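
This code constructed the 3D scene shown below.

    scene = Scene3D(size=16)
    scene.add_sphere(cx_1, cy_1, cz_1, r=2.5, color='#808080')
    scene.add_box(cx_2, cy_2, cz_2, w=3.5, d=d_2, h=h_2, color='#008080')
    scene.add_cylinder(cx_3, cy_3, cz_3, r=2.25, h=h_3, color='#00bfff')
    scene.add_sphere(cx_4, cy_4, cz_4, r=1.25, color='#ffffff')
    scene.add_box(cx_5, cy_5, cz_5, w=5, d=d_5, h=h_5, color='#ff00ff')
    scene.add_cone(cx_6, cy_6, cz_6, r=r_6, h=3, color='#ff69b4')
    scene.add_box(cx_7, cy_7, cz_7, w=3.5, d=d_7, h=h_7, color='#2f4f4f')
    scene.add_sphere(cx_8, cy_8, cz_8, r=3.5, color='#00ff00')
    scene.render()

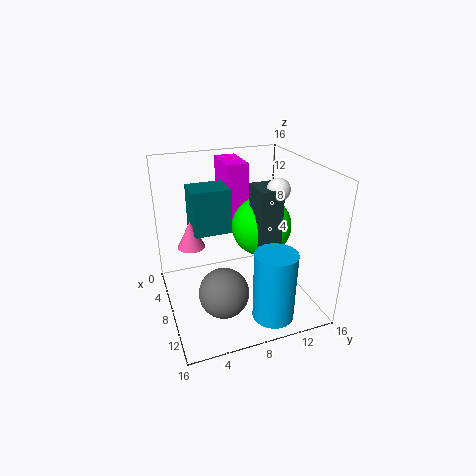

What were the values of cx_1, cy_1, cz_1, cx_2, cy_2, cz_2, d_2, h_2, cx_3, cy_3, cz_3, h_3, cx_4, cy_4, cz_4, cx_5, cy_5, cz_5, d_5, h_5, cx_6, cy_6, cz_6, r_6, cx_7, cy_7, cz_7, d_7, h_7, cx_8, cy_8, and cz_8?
cx_1 = 12.75, cy_1 = 4.75, cz_1 = 4.75, cx_2 = 4, cy_2 = 3.25, cz_2 = 8.5, d_2 = 4.25, h_2 = 5, cx_3 = 13, cy_3 = 10.25, cz_3 = 0.5, h_3 = 7.75, cx_4 = 9.25, cy_4 = 12, cz_4 = 13.5, cx_5 = 0.5, cy_5 = 7.75, cz_5 = 9.25, d_5 = 2.5, h_5 = 6.25, cx_6 = 6.75, cy_6 = 3, cz_6 = 7.25, r_6 = 1.5, cx_7 = 6.75, cy_7 = 9.75, cz_7 = 7.25, d_7 = 2.5, h_7 = 6.5, cx_8 = 6.5, cy_8 = 11.5, cz_8 = 8.25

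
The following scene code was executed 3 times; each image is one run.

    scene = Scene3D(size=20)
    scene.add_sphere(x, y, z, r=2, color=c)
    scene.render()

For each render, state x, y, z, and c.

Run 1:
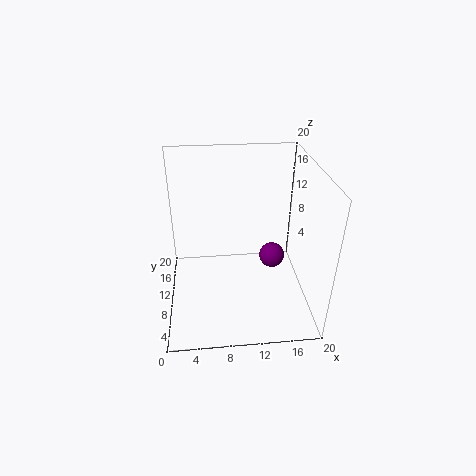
x = 16, y = 14.5, z = 3.5, c = 'purple'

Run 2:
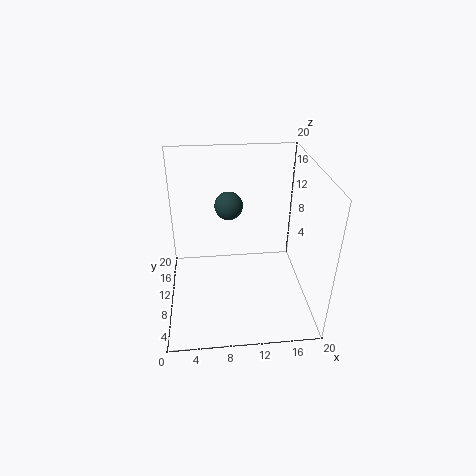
x = 9, y = 13, z = 13.5, c = 'darkslategray'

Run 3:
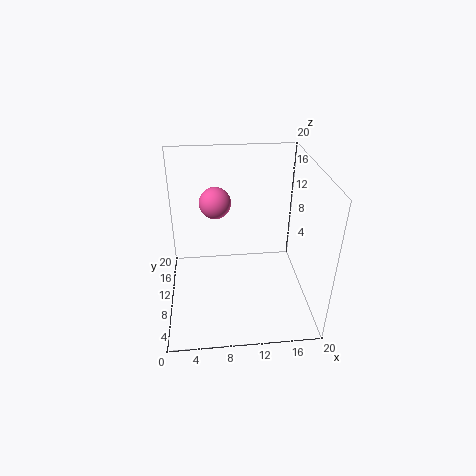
x = 7, y = 9, z = 16, c = 'hotpink'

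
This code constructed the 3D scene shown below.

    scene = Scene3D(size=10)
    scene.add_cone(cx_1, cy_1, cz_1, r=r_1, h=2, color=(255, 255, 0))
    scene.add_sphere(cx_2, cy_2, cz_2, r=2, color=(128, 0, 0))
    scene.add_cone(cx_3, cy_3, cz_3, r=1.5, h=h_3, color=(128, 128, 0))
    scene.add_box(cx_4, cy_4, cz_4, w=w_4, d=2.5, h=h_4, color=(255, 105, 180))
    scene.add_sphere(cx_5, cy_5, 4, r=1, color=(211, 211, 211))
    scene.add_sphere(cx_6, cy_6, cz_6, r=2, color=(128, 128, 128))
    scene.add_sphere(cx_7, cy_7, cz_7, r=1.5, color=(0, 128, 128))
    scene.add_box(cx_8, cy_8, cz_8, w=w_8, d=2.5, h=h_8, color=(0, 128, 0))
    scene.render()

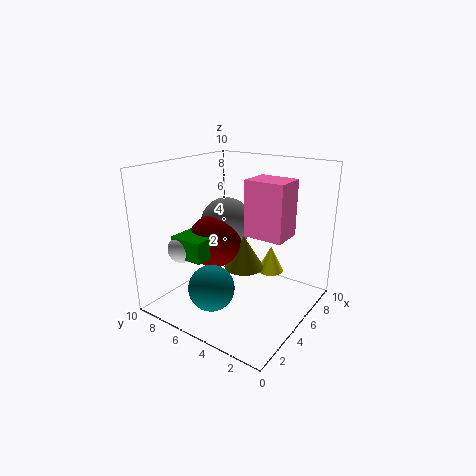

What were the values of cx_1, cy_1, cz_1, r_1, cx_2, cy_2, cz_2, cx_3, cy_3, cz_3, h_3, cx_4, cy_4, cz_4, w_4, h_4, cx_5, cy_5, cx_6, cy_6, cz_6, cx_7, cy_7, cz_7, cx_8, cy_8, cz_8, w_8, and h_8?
cx_1 = 8, cy_1 = 4, cz_1 = 1.5, r_1 = 1, cx_2 = 5.5, cy_2 = 7.5, cz_2 = 4, cx_3 = 6.5, cy_3 = 5.5, cz_3 = 2, h_3 = 2.5, cx_4 = 3.5, cy_4 = 1, cz_4 = 6, w_4 = 2, h_4 = 3.5, cx_5 = 3, cy_5 = 8.5, cx_6 = 7, cy_6 = 7.5, cz_6 = 5, cx_7 = 2, cy_7 = 5, cz_7 = 2.5, cx_8 = 2.5, cy_8 = 6.5, cz_8 = 3.5, w_8 = 3.5, h_8 = 1.5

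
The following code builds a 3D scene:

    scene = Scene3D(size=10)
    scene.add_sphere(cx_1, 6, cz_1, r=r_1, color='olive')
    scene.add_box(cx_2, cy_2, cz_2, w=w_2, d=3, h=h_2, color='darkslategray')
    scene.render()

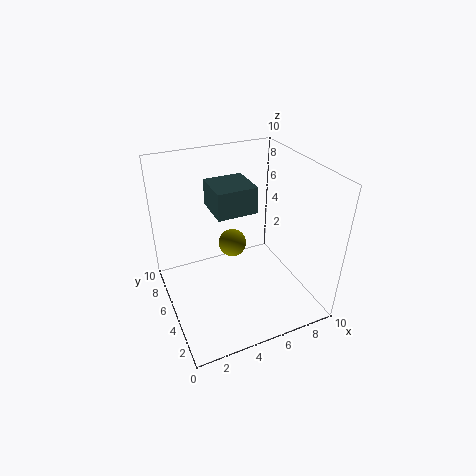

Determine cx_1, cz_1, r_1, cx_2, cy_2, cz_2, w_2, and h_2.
cx_1 = 5; cz_1 = 4; r_1 = 1; cx_2 = 4; cy_2 = 6; cz_2 = 6; w_2 = 3; h_2 = 2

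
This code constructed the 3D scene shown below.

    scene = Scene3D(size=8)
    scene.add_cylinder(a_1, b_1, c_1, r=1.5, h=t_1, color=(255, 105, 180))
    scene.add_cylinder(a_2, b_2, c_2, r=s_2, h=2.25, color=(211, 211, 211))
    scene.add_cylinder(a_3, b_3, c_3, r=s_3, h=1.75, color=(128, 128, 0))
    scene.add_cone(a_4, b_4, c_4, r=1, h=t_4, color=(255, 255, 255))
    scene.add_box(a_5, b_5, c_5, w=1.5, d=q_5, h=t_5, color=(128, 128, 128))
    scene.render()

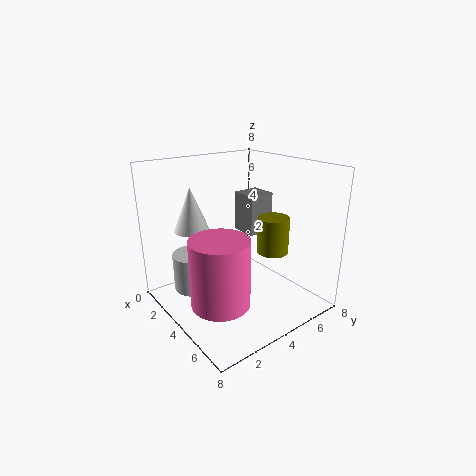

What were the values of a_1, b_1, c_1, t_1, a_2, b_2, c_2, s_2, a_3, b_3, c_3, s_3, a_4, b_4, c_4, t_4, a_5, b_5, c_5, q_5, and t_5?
a_1 = 5.5; b_1 = 1.75; c_1 = 1.5; t_1 = 3.5; a_2 = 1.5; b_2 = 2.5; c_2 = 0.25; s_2 = 1.25; a_3 = 6.75; b_3 = 4; c_3 = 4.25; s_3 = 0.75; a_4 = 2; b_4 = 2.25; c_4 = 4.25; t_4 = 2.5; a_5 = 2.75; b_5 = 4.75; c_5 = 4; q_5 = 1.5; t_5 = 2.25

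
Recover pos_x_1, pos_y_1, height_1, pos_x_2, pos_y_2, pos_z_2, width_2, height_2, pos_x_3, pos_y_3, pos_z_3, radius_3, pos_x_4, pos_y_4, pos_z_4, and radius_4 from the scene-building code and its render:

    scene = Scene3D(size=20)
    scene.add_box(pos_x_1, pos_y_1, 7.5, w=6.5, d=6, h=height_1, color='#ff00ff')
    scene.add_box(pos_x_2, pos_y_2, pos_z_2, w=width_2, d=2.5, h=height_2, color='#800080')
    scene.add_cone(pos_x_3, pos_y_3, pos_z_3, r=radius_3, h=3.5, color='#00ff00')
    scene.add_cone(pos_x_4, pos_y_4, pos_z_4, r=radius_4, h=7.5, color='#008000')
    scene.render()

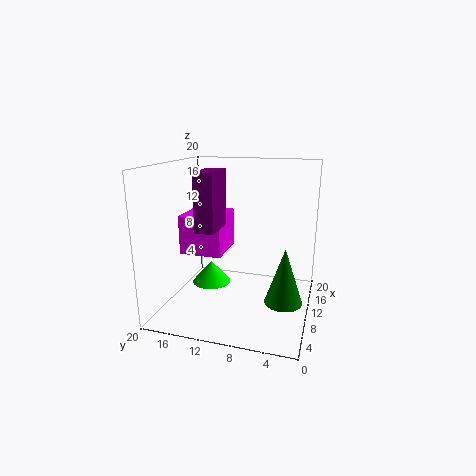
pos_x_1 = 8; pos_y_1 = 12; height_1 = 5.5; pos_x_2 = 4.5; pos_y_2 = 11.5; pos_z_2 = 12; width_2 = 5; height_2 = 7.5; pos_x_3 = 13.5; pos_y_3 = 15.5; pos_z_3 = 1; radius_3 = 3; pos_x_4 = 7.5; pos_y_4 = 3; pos_z_4 = 2.5; radius_4 = 2.5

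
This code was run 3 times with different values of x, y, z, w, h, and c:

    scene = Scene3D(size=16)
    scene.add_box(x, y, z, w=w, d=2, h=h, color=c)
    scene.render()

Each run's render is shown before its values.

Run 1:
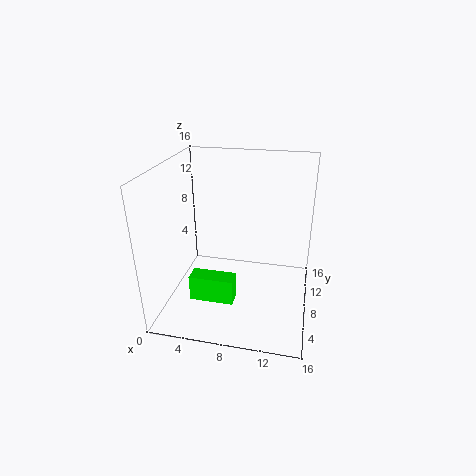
x = 3, y = 5, z = 1, w = 5, h = 3, c = 'lime'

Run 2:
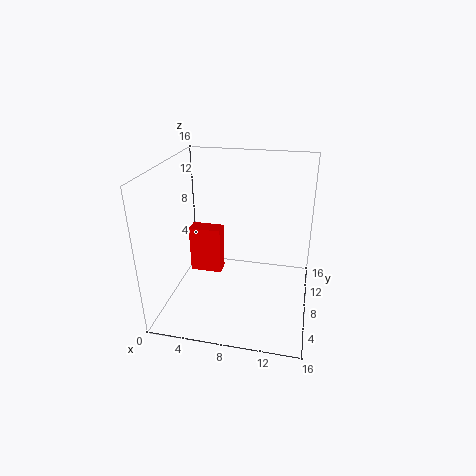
x = 1, y = 11, z = 1, w = 4, h = 6, c = 'red'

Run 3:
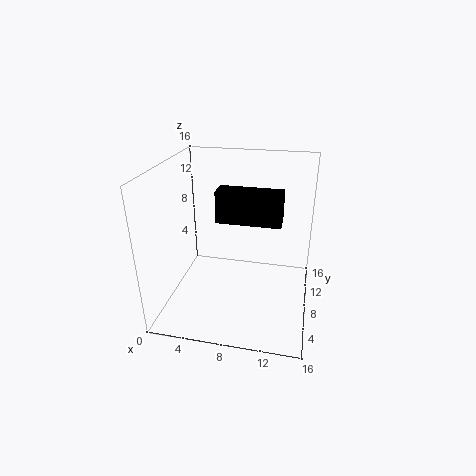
x = 7, y = 3, z = 12, w = 6, h = 3, c = 'black'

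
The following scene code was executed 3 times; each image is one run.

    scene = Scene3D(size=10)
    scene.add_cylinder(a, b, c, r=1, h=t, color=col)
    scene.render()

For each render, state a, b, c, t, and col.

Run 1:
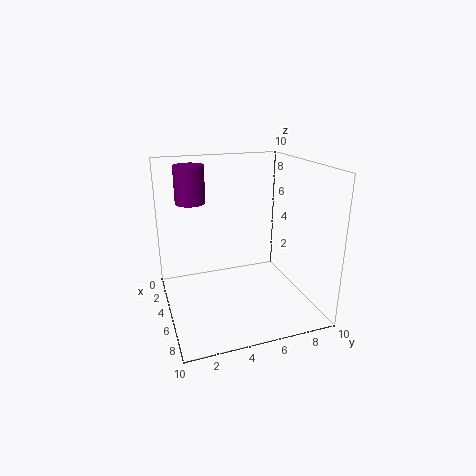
a = 4, b = 2, c = 7.5, t = 2.5, col = 'purple'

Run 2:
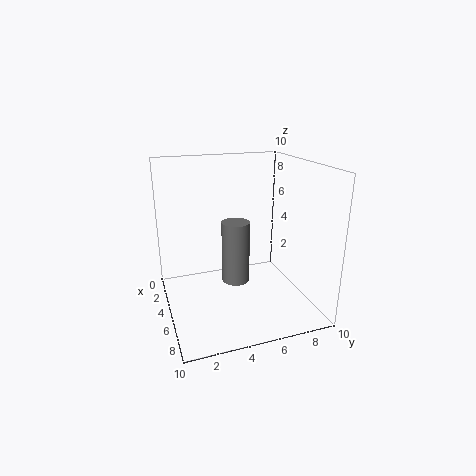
a = 4.5, b = 5, c = 1.5, t = 4.5, col = 'gray'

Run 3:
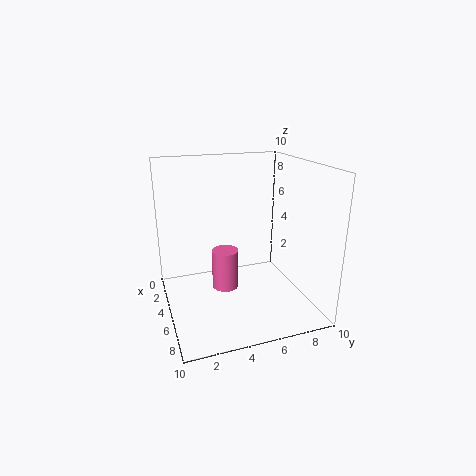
a = 3.5, b = 4.5, c = 0.5, t = 3, col = 'hotpink'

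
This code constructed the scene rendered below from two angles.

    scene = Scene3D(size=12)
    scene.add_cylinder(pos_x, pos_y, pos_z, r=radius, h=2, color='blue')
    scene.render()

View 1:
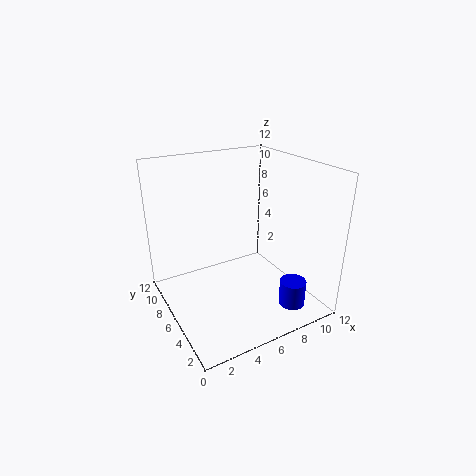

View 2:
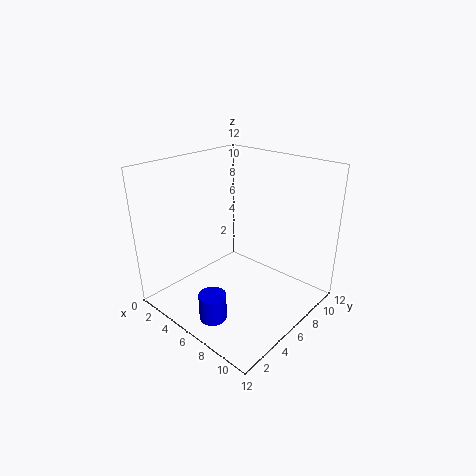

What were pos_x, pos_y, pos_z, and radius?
pos_x = 8; pos_y = 1; pos_z = 2; radius = 1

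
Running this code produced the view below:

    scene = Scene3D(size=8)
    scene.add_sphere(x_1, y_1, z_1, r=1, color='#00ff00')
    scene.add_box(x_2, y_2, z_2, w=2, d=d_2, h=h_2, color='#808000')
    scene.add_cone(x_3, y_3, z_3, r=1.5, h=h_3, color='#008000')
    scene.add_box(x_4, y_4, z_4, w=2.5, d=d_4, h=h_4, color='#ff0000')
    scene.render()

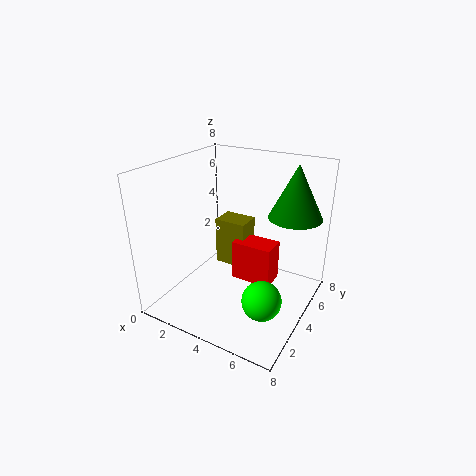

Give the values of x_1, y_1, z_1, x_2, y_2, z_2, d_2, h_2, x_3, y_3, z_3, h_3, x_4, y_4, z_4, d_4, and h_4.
x_1 = 6.5
y_1 = 2
z_1 = 2
x_2 = 1.5
y_2 = 5.5
z_2 = 1
d_2 = 1.5
h_2 = 3
x_3 = 6.5
y_3 = 6
z_3 = 5
h_3 = 3
x_4 = 3
y_4 = 5
z_4 = 0.5
d_4 = 1.5
h_4 = 2.5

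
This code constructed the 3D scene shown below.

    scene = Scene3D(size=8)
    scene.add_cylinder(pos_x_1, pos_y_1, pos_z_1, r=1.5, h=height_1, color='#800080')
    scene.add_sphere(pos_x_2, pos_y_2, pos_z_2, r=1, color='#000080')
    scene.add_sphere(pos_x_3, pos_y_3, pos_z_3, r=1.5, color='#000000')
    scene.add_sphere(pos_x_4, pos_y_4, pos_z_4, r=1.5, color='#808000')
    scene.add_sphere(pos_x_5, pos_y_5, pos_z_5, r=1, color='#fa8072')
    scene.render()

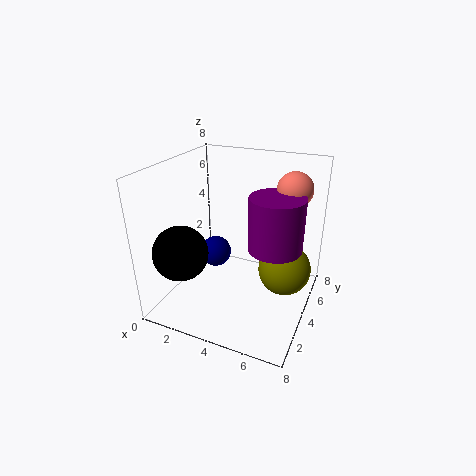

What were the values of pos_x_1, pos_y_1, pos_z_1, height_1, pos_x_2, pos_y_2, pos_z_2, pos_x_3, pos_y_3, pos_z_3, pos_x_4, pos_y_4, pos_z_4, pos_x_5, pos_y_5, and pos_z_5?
pos_x_1 = 6; pos_y_1 = 4.5; pos_z_1 = 3.5; height_1 = 3; pos_x_2 = 1.5; pos_y_2 = 6; pos_z_2 = 1.5; pos_x_3 = 1.5; pos_y_3 = 2; pos_z_3 = 3.5; pos_x_4 = 6.5; pos_y_4 = 5; pos_z_4 = 2; pos_x_5 = 6.5; pos_y_5 = 6; pos_z_5 = 6.5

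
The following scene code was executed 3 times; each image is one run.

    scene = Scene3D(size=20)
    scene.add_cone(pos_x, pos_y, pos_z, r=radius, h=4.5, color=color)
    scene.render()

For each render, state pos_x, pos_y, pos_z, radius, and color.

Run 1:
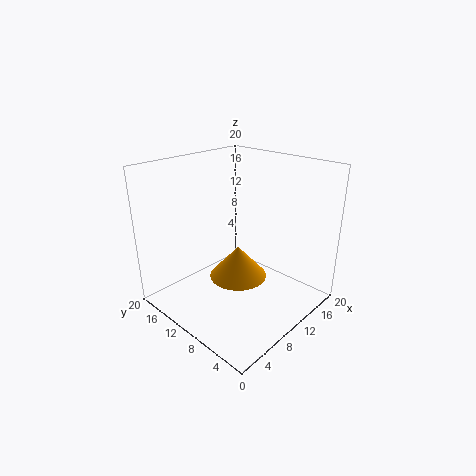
pos_x = 9.5; pos_y = 9.5; pos_z = 4.5; radius = 4; color = 'orange'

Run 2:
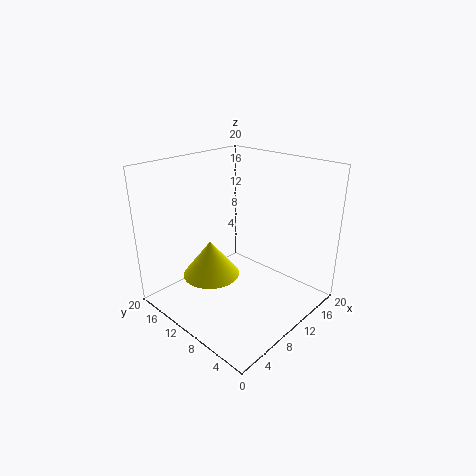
pos_x = 4; pos_y = 9; pos_z = 7.5; radius = 3.5; color = 'yellow'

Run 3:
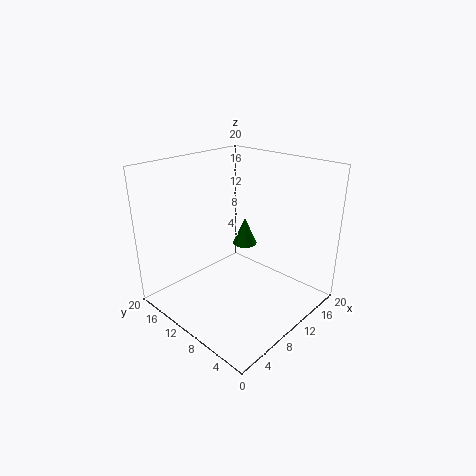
pos_x = 17; pos_y = 15; pos_z = 5; radius = 2; color = 'green'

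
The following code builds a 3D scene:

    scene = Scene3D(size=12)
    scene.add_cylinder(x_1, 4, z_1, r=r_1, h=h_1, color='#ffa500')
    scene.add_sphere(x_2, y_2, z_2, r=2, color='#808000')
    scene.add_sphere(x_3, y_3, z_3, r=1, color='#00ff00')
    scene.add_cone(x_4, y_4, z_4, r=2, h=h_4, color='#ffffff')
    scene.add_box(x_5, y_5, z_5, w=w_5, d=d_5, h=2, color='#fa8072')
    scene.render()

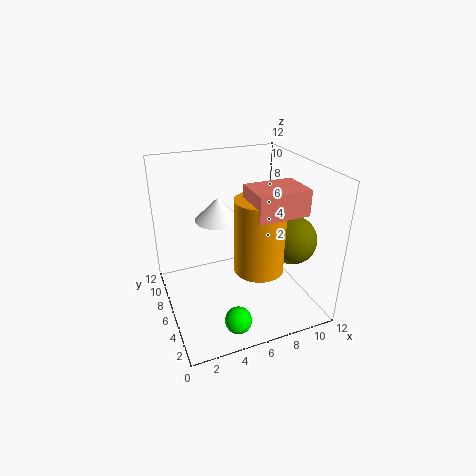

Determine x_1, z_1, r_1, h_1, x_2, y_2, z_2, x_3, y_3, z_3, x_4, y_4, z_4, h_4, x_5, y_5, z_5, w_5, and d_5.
x_1 = 7; z_1 = 4; r_1 = 2; h_1 = 6; x_2 = 10; y_2 = 4; z_2 = 6; x_3 = 4; y_3 = 1; z_3 = 2; x_4 = 5; y_4 = 8; z_4 = 7; h_4 = 2; x_5 = 6; y_5 = 2; z_5 = 9; w_5 = 4; d_5 = 3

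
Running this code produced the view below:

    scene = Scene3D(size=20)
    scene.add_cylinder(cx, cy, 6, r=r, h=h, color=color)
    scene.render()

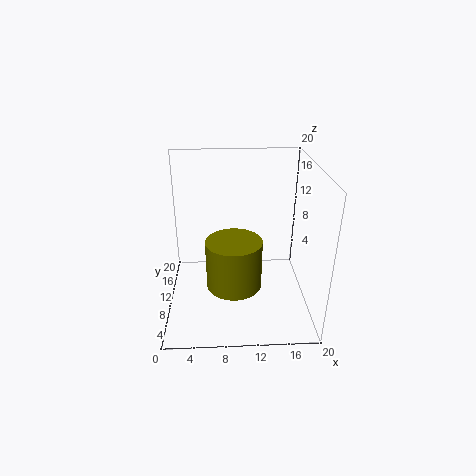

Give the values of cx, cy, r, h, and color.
cx = 9.25, cy = 5, r = 3.5, h = 6.25, color = 'olive'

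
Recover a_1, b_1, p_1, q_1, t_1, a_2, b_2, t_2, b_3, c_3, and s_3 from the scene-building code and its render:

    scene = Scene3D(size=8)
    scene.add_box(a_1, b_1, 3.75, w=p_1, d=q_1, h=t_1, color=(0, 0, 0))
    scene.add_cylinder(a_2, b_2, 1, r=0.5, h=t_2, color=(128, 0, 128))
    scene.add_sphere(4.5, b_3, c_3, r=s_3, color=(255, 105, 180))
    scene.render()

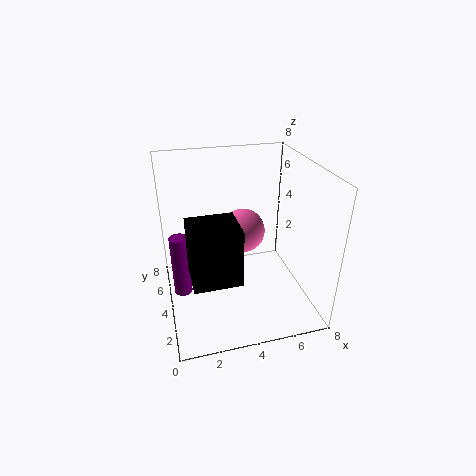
a_1 = 1
b_1 = 0.25
p_1 = 2.25
q_1 = 2
t_1 = 2.75
a_2 = 0.75
b_2 = 4
t_2 = 3.5
b_3 = 4.75
c_3 = 4
s_3 = 1.25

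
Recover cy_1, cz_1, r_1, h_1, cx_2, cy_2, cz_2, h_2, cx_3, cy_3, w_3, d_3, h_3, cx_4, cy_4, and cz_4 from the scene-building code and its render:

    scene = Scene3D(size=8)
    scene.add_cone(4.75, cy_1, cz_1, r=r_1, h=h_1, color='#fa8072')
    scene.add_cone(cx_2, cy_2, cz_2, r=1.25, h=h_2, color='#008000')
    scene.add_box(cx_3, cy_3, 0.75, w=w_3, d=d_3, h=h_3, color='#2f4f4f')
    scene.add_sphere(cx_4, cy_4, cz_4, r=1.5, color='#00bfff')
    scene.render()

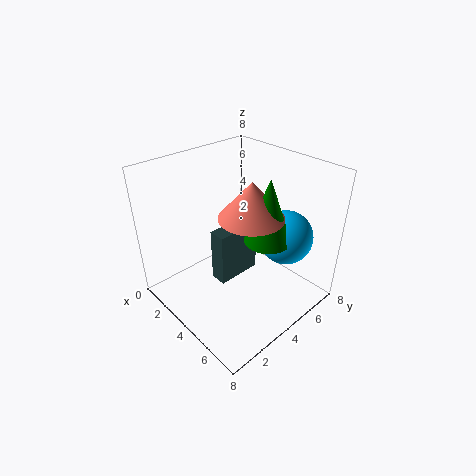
cy_1 = 4.25
cz_1 = 5.5
r_1 = 1.75
h_1 = 2
cx_2 = 5.5
cy_2 = 4.75
cz_2 = 4.25
h_2 = 3.5
cx_3 = 2.5
cy_3 = 3.25
w_3 = 1
d_3 = 2.75
h_3 = 3.25
cx_4 = 5.75
cy_4 = 6
cz_4 = 4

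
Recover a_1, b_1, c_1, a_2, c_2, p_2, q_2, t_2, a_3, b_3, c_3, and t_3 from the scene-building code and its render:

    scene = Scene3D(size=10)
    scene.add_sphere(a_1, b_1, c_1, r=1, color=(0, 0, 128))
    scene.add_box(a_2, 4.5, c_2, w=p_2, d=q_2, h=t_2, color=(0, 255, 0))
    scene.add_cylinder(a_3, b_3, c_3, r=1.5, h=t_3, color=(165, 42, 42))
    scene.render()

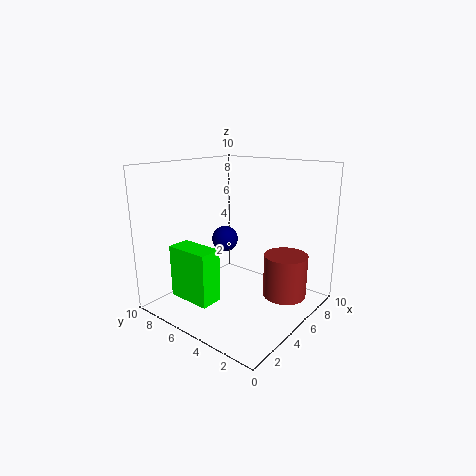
a_1 = 6.5; b_1 = 7.5; c_1 = 4; a_2 = 1; c_2 = 1.5; p_2 = 1.5; q_2 = 3; t_2 = 3.5; a_3 = 6.5; b_3 = 2; c_3 = 1; t_3 = 3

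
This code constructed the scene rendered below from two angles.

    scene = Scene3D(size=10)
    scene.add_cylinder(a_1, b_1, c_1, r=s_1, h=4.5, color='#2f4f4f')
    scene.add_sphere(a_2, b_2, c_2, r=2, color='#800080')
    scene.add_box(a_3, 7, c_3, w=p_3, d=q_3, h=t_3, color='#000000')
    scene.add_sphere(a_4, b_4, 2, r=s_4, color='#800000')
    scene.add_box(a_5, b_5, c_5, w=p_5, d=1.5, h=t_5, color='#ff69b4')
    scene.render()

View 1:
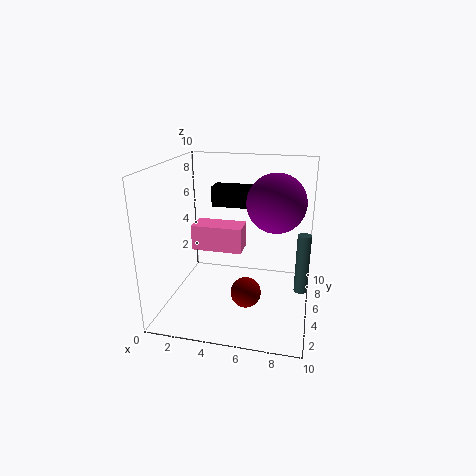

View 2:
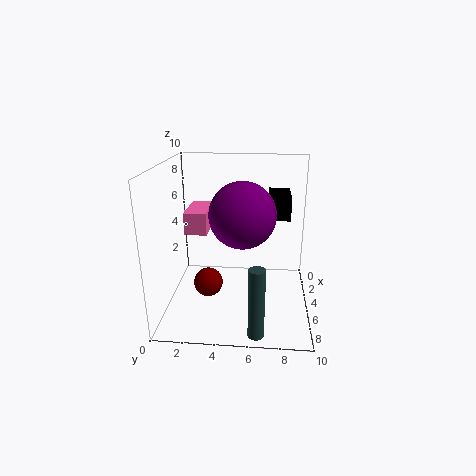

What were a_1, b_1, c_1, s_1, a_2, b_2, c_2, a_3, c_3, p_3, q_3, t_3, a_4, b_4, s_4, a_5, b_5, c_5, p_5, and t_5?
a_1 = 9.5; b_1 = 6.5; c_1 = 0.5; s_1 = 0.5; a_2 = 7.5; b_2 = 5.5; c_2 = 7.5; a_3 = 2.5; c_3 = 6.5; p_3 = 3; q_3 = 1.5; t_3 = 1.5; a_4 = 6; b_4 = 3; s_4 = 1; a_5 = 3; b_5 = 1.5; c_5 = 5.5; p_5 = 3; t_5 = 1.5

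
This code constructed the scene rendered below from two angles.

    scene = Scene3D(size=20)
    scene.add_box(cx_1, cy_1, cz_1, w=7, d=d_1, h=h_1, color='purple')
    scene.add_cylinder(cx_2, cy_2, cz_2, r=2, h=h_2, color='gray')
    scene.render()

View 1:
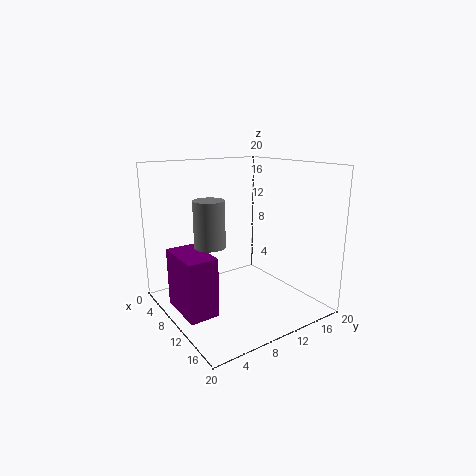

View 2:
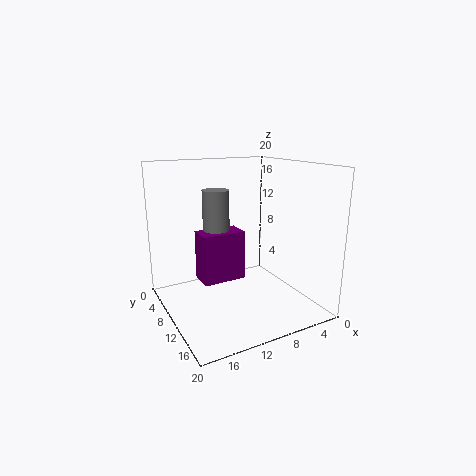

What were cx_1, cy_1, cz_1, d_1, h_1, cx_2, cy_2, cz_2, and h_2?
cx_1 = 6; cy_1 = 1; cz_1 = 1; d_1 = 4; h_1 = 8; cx_2 = 11; cy_2 = 5; cz_2 = 10; h_2 = 6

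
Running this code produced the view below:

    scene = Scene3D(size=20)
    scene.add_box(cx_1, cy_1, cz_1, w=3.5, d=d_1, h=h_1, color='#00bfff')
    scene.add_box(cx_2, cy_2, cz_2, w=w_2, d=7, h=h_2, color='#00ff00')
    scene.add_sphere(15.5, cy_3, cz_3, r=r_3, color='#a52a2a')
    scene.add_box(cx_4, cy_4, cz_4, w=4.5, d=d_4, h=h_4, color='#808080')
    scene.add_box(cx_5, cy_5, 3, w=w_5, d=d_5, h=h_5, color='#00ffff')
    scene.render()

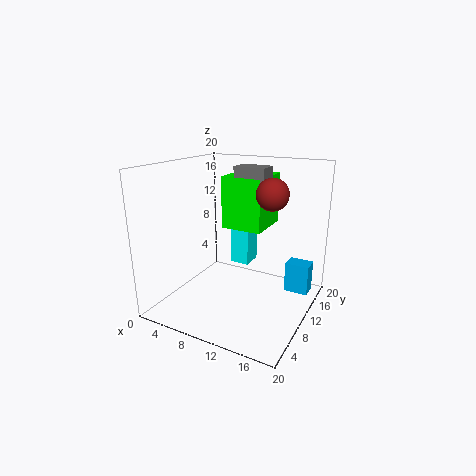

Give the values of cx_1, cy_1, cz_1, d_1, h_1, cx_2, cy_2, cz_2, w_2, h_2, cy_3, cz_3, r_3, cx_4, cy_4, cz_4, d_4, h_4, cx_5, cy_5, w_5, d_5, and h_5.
cx_1 = 15.5, cy_1 = 14.5, cz_1 = 1, d_1 = 2.5, h_1 = 4.5, cx_2 = 6.5, cy_2 = 11.5, cz_2 = 10.5, w_2 = 6, h_2 = 7.5, cy_3 = 8.5, cz_3 = 17, r_3 = 2, cx_4 = 8.5, cy_4 = 11.5, cz_4 = 17, d_4 = 3, h_4 = 2.5, cx_5 = 5.5, cy_5 = 16, w_5 = 3, d_5 = 3.5, h_5 = 6.5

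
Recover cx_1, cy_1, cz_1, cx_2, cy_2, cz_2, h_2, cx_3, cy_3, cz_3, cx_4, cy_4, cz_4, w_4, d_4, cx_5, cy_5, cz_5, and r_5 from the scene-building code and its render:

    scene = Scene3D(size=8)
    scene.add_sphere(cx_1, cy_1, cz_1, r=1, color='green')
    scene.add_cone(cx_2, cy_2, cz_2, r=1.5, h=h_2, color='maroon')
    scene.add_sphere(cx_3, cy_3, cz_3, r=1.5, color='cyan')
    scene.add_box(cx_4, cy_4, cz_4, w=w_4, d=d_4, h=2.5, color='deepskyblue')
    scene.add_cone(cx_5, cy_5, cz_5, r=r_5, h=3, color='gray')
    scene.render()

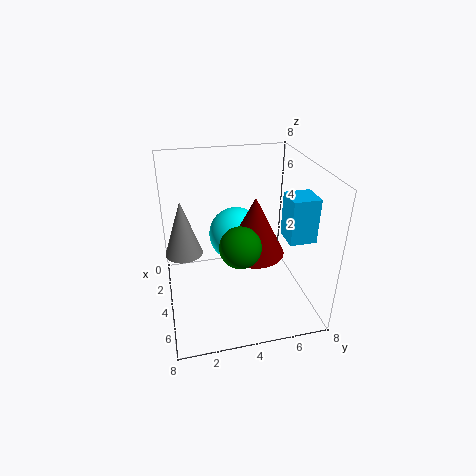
cx_1 = 6.5; cy_1 = 3.5; cz_1 = 5; cx_2 = 5.5; cy_2 = 4.5; cz_2 = 4; h_2 = 3; cx_3 = 3.5; cy_3 = 4; cz_3 = 4; cx_4 = 4; cy_4 = 6.5; cz_4 = 4; w_4 = 1.5; d_4 = 1.5; cx_5 = 4; cy_5 = 1; cz_5 = 3.5; r_5 = 1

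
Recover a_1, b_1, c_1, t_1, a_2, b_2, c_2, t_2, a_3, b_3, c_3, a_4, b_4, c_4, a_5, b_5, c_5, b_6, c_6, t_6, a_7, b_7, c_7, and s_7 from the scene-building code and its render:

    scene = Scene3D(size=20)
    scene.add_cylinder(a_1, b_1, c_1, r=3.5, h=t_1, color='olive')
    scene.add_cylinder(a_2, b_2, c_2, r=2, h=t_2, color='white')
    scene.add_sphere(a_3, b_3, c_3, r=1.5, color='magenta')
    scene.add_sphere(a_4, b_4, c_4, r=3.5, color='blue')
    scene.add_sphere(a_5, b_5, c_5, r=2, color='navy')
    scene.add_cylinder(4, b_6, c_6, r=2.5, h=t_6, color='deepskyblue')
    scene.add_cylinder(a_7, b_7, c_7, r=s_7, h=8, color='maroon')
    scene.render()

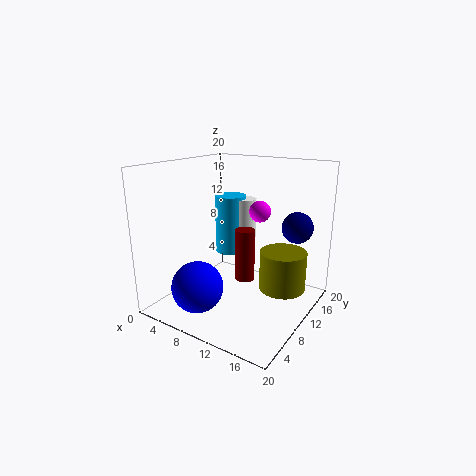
a_1 = 14.5, b_1 = 15.5, c_1 = 1, t_1 = 6, a_2 = 6, b_2 = 18, c_2 = 7, t_2 = 6.5, a_3 = 12, b_3 = 12.5, c_3 = 13.5, a_4 = 7, b_4 = 4.5, c_4 = 4, a_5 = 18, b_5 = 11.5, c_5 = 12.5, b_6 = 17, c_6 = 4.5, t_6 = 9.5, a_7 = 9, b_7 = 13.5, c_7 = 2, s_7 = 1.5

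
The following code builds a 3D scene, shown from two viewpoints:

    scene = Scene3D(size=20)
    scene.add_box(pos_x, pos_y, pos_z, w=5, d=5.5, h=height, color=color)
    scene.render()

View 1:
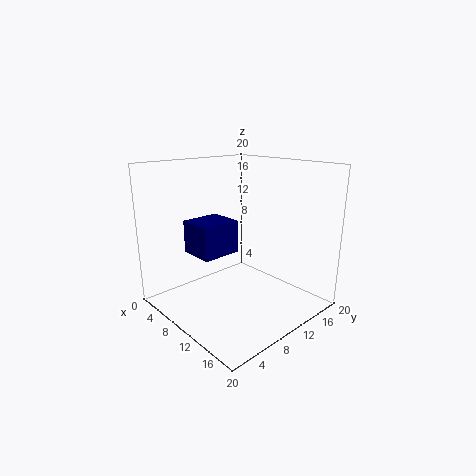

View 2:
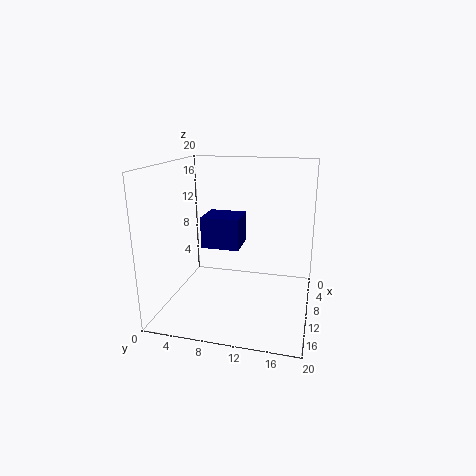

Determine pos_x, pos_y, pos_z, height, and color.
pos_x = 5, pos_y = 4.5, pos_z = 8, height = 4.5, color = 'navy'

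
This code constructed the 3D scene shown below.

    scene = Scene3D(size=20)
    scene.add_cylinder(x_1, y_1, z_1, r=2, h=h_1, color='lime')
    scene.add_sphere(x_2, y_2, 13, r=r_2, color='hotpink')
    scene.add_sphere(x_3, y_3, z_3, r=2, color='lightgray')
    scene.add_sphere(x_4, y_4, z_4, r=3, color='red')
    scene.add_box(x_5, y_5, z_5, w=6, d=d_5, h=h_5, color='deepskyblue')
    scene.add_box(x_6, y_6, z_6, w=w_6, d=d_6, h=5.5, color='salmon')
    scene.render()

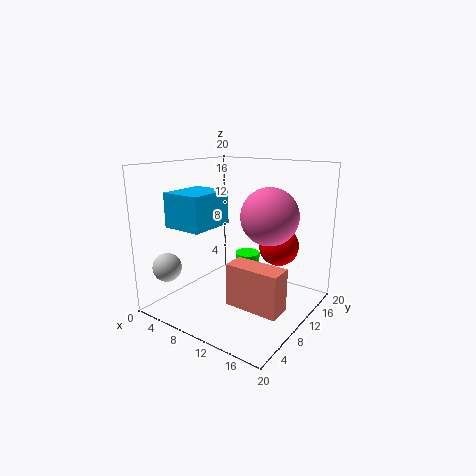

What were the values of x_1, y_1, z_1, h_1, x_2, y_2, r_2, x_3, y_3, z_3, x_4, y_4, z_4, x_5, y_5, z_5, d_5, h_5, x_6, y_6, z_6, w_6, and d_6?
x_1 = 7; y_1 = 17; z_1 = 1.5; h_1 = 3.5; x_2 = 13.5; y_2 = 12.5; r_2 = 4; x_3 = 2.5; y_3 = 3.5; z_3 = 6; x_4 = 13; y_4 = 16.5; z_4 = 7.5; x_5 = 0.5; y_5 = 5.5; z_5 = 11; d_5 = 7; h_5 = 5; x_6 = 12; y_6 = 4.5; z_6 = 3; w_6 = 7; d_6 = 3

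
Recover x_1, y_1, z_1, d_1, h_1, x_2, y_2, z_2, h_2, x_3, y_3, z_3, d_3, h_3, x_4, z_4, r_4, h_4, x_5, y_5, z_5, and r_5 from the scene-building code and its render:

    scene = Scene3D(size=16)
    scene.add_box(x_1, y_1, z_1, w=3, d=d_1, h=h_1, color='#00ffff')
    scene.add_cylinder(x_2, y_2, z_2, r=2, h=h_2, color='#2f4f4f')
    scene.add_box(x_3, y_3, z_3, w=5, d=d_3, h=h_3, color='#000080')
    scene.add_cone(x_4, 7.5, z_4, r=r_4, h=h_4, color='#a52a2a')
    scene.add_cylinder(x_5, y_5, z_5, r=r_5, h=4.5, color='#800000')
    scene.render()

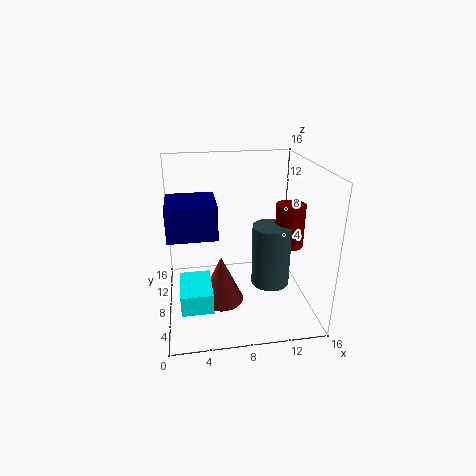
x_1 = 1.5; y_1 = 0.5; z_1 = 4; d_1 = 4.5; h_1 = 2; x_2 = 11; y_2 = 5; z_2 = 4; h_2 = 6.5; x_3 = 0.5; y_3 = 4.5; z_3 = 9.5; d_3 = 5; h_3 = 3.5; x_4 = 6; z_4 = 0.5; r_4 = 2.5; h_4 = 5.5; x_5 = 13; y_5 = 5.5; z_5 = 8; r_5 = 1.5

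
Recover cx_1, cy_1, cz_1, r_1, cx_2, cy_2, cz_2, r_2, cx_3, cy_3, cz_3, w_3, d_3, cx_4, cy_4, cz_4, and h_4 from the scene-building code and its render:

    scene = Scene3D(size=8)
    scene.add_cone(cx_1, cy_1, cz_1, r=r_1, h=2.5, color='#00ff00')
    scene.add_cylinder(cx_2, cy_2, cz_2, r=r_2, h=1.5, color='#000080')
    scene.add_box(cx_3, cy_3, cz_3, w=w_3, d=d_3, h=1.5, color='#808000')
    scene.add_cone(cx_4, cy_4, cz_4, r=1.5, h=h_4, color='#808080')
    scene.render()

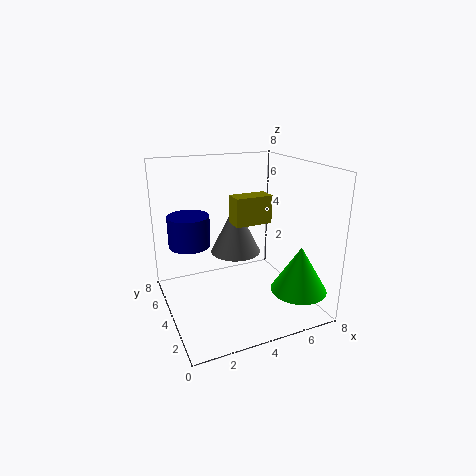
cx_1 = 6.5
cy_1 = 1.5
cz_1 = 1.5
r_1 = 1.5
cx_2 = 1
cy_2 = 3
cz_2 = 4.5
r_2 = 1
cx_3 = 3.5
cy_3 = 3
cz_3 = 5
w_3 = 2
d_3 = 1
cx_4 = 4.5
cy_4 = 5.5
cz_4 = 2.5
h_4 = 3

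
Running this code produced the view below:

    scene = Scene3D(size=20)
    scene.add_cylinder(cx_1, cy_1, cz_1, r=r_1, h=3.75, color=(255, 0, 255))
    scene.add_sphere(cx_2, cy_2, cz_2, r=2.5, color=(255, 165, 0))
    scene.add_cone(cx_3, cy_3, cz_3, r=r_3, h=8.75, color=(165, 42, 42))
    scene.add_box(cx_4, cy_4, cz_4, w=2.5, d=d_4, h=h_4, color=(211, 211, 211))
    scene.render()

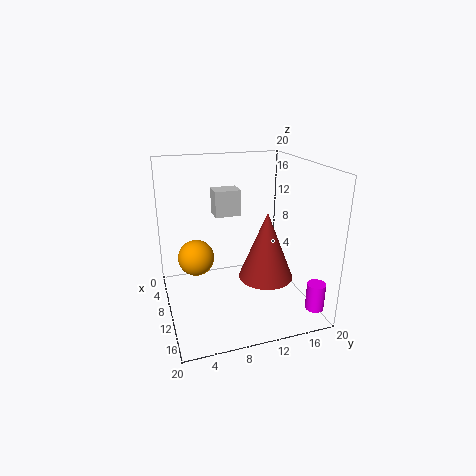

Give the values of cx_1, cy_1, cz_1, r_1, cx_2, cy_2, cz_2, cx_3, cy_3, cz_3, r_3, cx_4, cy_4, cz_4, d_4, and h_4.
cx_1 = 17
cy_1 = 18.75
cz_1 = 1.25
r_1 = 1.25
cx_2 = 8.75
cy_2 = 4.25
cz_2 = 7.25
cx_3 = 14.75
cy_3 = 12.25
cz_3 = 6.25
r_3 = 3.5
cx_4 = 10.25
cy_4 = 6.25
cz_4 = 14.25
d_4 = 3.25
h_4 = 3.25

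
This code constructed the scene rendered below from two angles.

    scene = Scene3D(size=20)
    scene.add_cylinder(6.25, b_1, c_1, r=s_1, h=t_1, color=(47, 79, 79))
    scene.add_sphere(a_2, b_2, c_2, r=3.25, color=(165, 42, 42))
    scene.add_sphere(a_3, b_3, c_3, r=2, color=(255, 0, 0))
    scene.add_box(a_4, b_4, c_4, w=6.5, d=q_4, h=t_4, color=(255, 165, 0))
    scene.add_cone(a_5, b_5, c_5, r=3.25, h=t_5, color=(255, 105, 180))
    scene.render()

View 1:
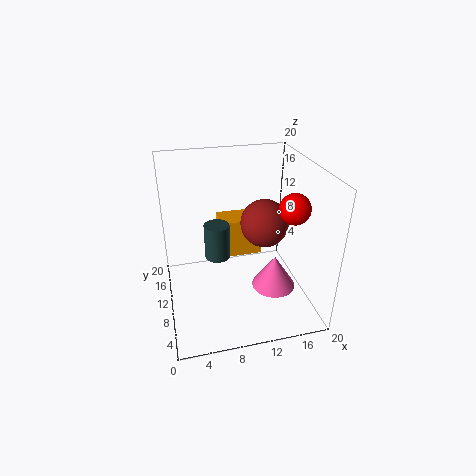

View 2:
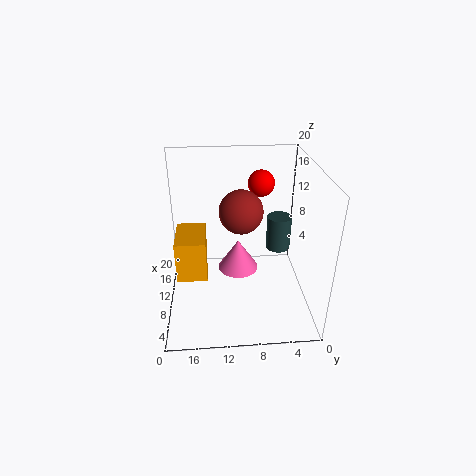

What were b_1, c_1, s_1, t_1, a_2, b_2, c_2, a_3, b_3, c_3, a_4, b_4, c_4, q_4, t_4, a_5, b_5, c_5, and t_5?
b_1 = 5.25
c_1 = 10.75
s_1 = 1.5
t_1 = 4.25
a_2 = 13.5
b_2 = 9.25
c_2 = 12.25
a_3 = 16.25
b_3 = 6
c_3 = 15.5
a_4 = 8.5
b_4 = 14.5
c_4 = 4
q_4 = 4.25
t_4 = 6
a_5 = 15.5
b_5 = 9.5
c_5 = 1.25
t_5 = 5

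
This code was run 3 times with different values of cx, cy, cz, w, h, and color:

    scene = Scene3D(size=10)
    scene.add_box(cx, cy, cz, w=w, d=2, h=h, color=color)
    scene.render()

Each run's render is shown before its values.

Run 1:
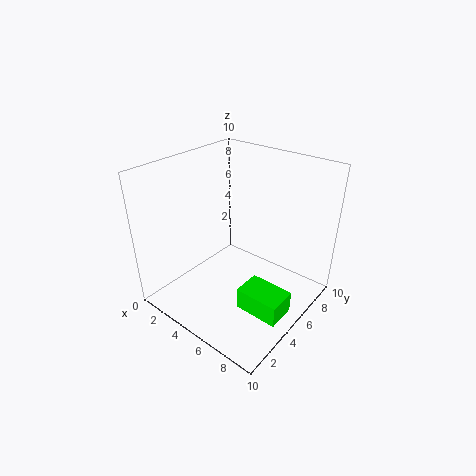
cx = 6.5; cy = 3; cz = 1; w = 3; h = 1.5; color = 'lime'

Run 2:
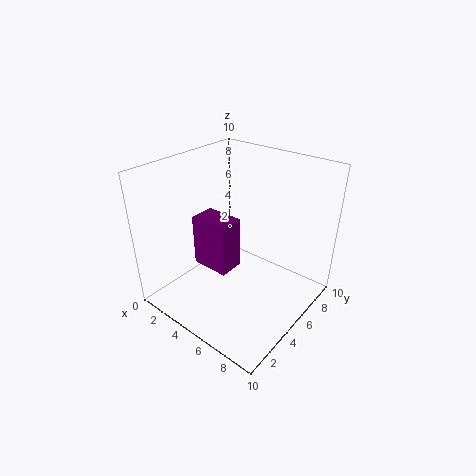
cx = 1; cy = 4.5; cz = 1.5; w = 3; h = 4; color = 'purple'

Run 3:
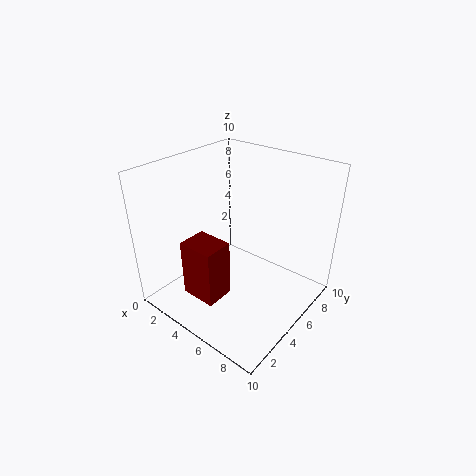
cx = 3; cy = 1.5; cz = 1.5; w = 2.5; h = 4; color = 'maroon'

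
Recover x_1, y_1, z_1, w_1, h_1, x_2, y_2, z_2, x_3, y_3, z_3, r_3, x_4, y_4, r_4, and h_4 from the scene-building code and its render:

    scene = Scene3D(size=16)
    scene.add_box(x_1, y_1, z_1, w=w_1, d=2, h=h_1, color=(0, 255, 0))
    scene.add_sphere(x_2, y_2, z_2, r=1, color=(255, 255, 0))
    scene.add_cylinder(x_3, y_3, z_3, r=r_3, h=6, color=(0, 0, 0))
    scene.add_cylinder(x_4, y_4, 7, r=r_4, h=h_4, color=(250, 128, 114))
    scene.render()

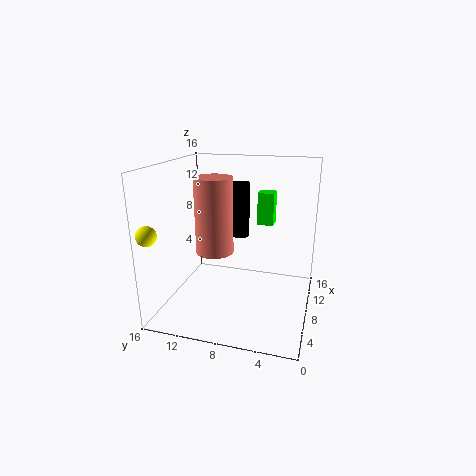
x_1 = 13, y_1 = 5, z_1 = 8, w_1 = 2, h_1 = 4, x_2 = 1, y_2 = 15, z_2 = 10, x_3 = 9, y_3 = 8, z_3 = 8, r_3 = 1, x_4 = 6, y_4 = 10, r_4 = 2, h_4 = 8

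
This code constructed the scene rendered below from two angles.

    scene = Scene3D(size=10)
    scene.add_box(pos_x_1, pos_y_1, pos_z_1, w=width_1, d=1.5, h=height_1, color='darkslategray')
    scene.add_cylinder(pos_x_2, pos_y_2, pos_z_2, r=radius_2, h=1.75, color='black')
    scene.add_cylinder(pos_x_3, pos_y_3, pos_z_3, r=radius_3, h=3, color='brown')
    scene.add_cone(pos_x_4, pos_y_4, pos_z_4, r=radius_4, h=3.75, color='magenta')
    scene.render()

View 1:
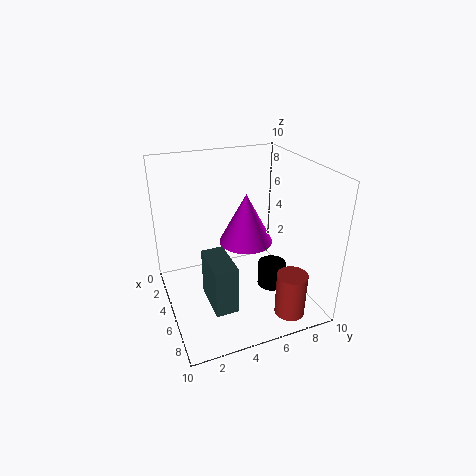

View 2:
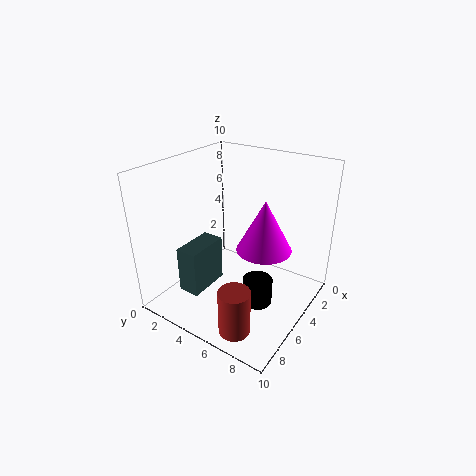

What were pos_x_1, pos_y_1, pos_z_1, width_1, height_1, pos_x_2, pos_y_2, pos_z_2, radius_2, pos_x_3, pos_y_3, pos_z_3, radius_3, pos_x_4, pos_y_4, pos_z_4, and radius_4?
pos_x_1 = 5.25; pos_y_1 = 2.25; pos_z_1 = 1.5; width_1 = 3; height_1 = 3.25; pos_x_2 = 6; pos_y_2 = 7.25; pos_z_2 = 1.25; radius_2 = 1; pos_x_3 = 8.75; pos_y_3 = 7.25; pos_z_3 = 0.75; radius_3 = 1; pos_x_4 = 3.5; pos_y_4 = 6.25; pos_z_4 = 3.75; radius_4 = 2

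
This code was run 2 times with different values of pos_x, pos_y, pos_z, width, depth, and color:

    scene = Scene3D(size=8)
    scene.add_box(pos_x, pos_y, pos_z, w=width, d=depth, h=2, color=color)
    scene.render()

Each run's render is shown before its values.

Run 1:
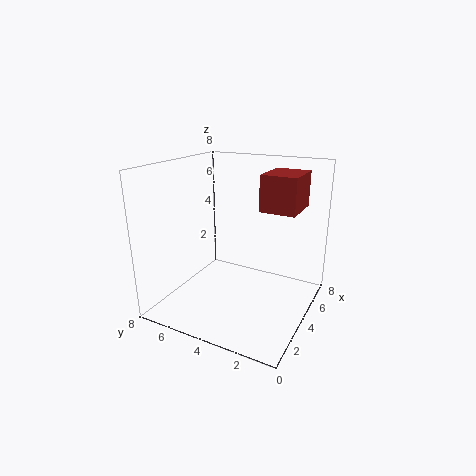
pos_x = 4.5, pos_y = 1, pos_z = 5.5, width = 2.5, depth = 2, color = 'brown'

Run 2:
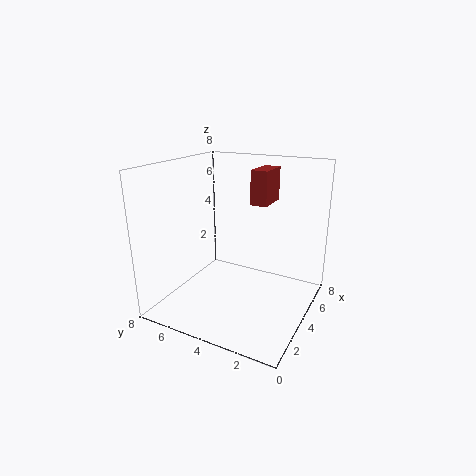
pos_x = 5.5, pos_y = 3, pos_z = 5.5, width = 2, depth = 1, color = 'brown'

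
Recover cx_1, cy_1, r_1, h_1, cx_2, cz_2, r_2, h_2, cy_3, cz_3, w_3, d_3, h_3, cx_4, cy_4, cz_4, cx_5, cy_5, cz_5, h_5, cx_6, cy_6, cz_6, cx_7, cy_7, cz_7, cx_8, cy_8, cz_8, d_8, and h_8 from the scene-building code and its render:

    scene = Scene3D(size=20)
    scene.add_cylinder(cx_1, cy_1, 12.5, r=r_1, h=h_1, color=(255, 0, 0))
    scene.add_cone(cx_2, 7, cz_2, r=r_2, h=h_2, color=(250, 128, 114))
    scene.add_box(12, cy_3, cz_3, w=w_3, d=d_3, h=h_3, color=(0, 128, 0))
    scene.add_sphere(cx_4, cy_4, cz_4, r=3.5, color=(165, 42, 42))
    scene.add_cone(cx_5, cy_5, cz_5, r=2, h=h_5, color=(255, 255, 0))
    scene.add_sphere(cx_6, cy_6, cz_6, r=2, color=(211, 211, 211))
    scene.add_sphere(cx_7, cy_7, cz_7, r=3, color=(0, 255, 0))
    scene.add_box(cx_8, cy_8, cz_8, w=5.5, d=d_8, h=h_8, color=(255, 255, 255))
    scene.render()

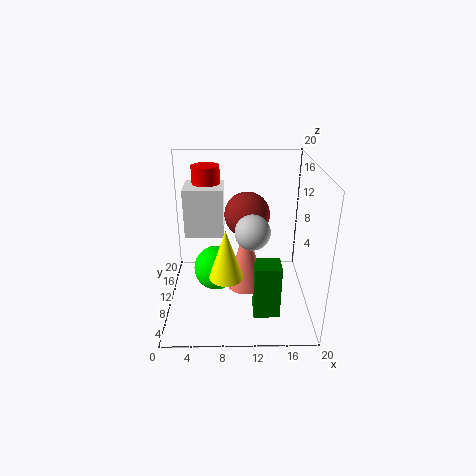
cx_1 = 5.5, cy_1 = 14.5, r_1 = 2, h_1 = 6.5, cx_2 = 11, cz_2 = 4.5, r_2 = 2.5, h_2 = 9, cy_3 = 4, cz_3 = 1, w_3 = 3.5, d_3 = 3, h_3 = 7.5, cx_4 = 11.5, cy_4 = 16, cz_4 = 11, cx_5 = 8.5, cy_5 = 2, cz_5 = 9, h_5 = 6, cx_6 = 11.5, cy_6 = 2.5, cz_6 = 14.5, cx_7 = 7, cy_7 = 8, cz_7 = 6.5, cx_8 = 2.5, cy_8 = 11, cz_8 = 9.5, d_8 = 5, h_8 = 7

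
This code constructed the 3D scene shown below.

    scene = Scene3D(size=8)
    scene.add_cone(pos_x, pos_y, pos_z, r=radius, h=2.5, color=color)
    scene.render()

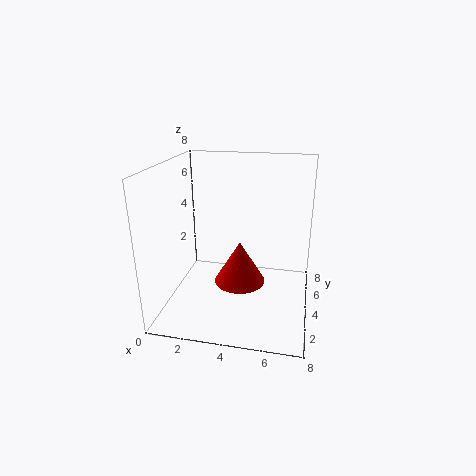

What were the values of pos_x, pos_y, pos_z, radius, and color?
pos_x = 4; pos_y = 4.5; pos_z = 1; radius = 1.5; color = 'red'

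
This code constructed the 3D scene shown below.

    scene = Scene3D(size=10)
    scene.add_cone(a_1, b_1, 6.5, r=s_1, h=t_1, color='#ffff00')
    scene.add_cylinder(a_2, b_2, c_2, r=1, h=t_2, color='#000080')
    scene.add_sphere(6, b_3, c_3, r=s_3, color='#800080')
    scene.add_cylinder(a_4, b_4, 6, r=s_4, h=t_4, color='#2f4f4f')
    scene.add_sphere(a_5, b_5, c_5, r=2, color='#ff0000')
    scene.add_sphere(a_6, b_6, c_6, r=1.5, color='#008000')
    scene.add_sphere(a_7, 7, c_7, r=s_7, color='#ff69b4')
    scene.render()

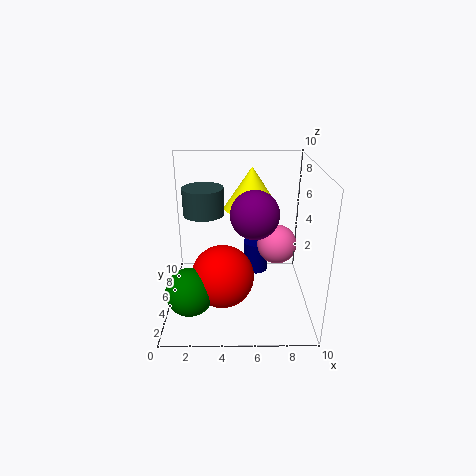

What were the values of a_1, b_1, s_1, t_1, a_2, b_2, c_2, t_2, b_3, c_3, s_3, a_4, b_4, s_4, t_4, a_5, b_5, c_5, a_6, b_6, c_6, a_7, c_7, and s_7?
a_1 = 6; b_1 = 7; s_1 = 2; t_1 = 3; a_2 = 6.5; b_2 = 8.5; c_2 = 0.5; t_2 = 2.5; b_3 = 3; c_3 = 7.5; s_3 = 1.5; a_4 = 2.5; b_4 = 7; s_4 = 1.5; t_4 = 2; a_5 = 4; b_5 = 2.5; c_5 = 3.5; a_6 = 2; b_6 = 1.5; c_6 = 3; a_7 = 8; c_7 = 3.5; s_7 = 1.5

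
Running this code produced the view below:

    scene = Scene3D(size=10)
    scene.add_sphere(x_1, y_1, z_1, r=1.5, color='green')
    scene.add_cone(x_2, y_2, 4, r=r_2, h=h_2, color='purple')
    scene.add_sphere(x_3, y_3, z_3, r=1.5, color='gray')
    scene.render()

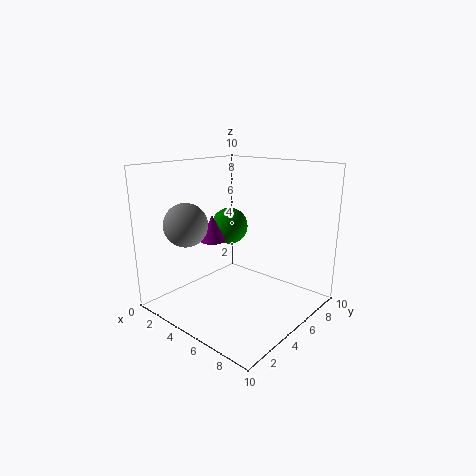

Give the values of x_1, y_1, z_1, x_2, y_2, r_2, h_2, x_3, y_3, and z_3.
x_1 = 1.5, y_1 = 8, z_1 = 4.5, x_2 = 2, y_2 = 5.5, r_2 = 1, h_2 = 2, x_3 = 2.5, y_3 = 2.5, z_3 = 6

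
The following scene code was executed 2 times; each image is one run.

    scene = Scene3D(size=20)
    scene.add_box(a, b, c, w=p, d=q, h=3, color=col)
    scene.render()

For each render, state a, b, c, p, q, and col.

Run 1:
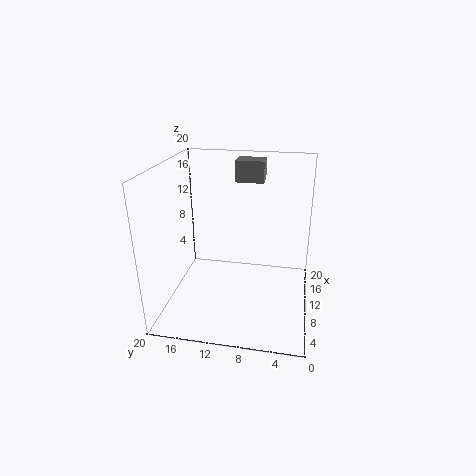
a = 13; b = 7; c = 17; p = 3; q = 4; col = 'gray'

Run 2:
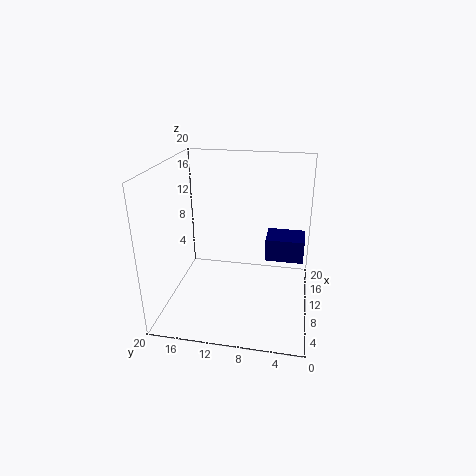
a = 8; b = 1; c = 8; p = 4; q = 5; col = 'navy'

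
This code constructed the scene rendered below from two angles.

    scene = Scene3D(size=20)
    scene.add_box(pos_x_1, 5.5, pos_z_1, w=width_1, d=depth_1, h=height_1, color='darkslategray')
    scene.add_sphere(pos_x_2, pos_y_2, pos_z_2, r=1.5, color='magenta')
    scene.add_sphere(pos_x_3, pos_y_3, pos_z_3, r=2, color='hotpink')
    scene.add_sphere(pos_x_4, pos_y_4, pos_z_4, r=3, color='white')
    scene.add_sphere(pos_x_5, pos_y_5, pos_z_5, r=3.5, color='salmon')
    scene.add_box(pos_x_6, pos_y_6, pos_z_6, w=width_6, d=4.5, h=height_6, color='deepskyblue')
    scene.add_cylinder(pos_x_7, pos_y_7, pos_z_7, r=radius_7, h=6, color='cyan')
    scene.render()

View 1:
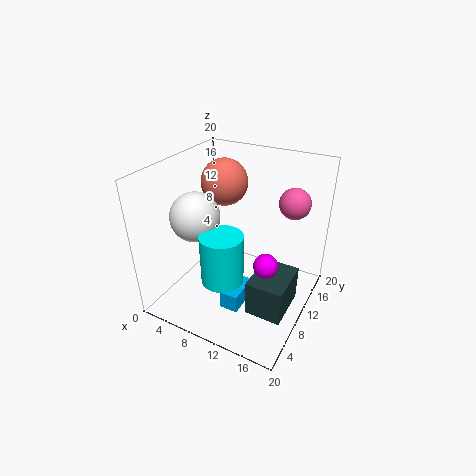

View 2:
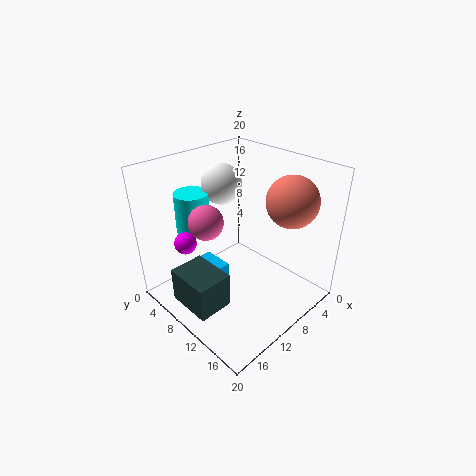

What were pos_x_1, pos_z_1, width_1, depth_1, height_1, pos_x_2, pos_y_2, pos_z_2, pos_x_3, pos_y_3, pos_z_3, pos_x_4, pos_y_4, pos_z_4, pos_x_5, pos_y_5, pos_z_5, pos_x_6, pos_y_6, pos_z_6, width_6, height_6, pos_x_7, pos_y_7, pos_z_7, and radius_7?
pos_x_1 = 13.5
pos_z_1 = 1.5
width_1 = 5
depth_1 = 6.5
height_1 = 5
pos_x_2 = 16
pos_y_2 = 6
pos_z_2 = 10
pos_x_3 = 17
pos_y_3 = 12
pos_z_3 = 16
pos_x_4 = 7.5
pos_y_4 = 4
pos_z_4 = 15.5
pos_x_5 = 5
pos_y_5 = 15
pos_z_5 = 15.5
pos_x_6 = 10.5
pos_y_6 = 4
pos_z_6 = 2.5
width_6 = 2.5
height_6 = 2.5
pos_x_7 = 12
pos_y_7 = 2.5
pos_z_7 = 9
radius_7 = 2.5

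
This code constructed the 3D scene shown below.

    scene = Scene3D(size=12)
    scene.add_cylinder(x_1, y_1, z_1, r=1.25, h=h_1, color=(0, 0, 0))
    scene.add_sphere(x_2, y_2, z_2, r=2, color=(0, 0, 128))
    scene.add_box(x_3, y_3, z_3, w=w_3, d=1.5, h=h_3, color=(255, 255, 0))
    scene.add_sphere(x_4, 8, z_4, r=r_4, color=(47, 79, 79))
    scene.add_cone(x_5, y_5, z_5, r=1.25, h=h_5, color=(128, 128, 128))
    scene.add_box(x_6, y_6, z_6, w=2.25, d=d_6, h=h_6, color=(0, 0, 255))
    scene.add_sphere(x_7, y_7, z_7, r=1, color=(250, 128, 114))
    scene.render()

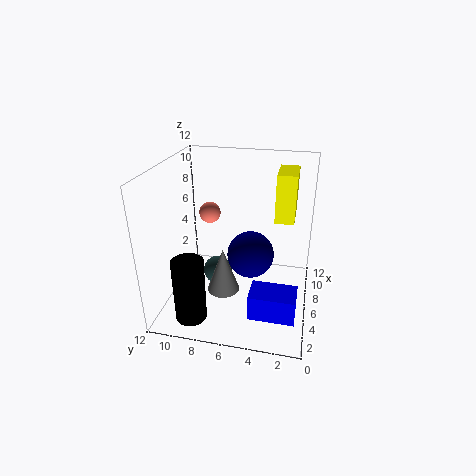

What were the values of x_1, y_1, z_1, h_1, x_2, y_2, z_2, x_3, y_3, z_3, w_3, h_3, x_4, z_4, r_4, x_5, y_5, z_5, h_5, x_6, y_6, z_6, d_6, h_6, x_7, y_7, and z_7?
x_1 = 2, y_1 = 9, z_1 = 0.5, h_1 = 5.25, x_2 = 6.5, y_2 = 5, z_2 = 4.25, x_3 = 5.25, y_3 = 1.5, z_3 = 8, w_3 = 3, h_3 = 3.75, x_4 = 6.5, z_4 = 2.25, r_4 = 1.25, x_5 = 3, y_5 = 6.5, z_5 = 3, h_5 = 3.5, x_6 = 1.25, y_6 = 0.75, z_6 = 1.75, d_6 = 3.5, h_6 = 2, x_7 = 9.5, y_7 = 9.5, z_7 = 6.5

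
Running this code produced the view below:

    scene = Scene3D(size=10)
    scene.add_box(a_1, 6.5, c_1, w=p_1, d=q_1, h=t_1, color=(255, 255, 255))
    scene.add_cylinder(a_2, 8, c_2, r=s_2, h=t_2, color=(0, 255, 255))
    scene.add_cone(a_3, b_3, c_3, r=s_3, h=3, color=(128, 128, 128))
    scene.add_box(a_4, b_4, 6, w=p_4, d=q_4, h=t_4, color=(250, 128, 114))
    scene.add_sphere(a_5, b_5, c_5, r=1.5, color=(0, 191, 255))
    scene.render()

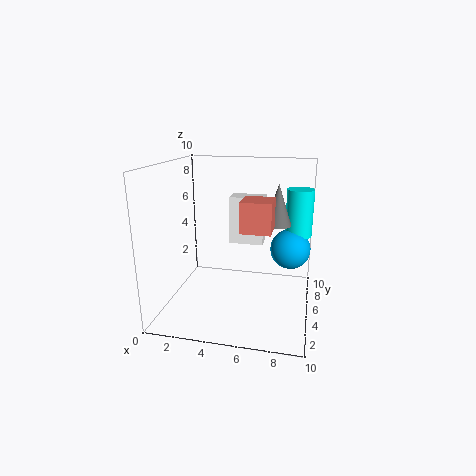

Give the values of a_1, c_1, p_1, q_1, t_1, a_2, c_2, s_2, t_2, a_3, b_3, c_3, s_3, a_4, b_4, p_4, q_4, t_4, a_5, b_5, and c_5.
a_1 = 4, c_1 = 4, p_1 = 2.5, q_1 = 1.5, t_1 = 3.5, a_2 = 9, c_2 = 4.5, s_2 = 1, t_2 = 3.5, a_3 = 7.5, b_3 = 7, c_3 = 5.5, s_3 = 1, a_4 = 5.5, b_4 = 3, p_4 = 2, q_4 = 2, t_4 = 2, a_5 = 8.5, b_5 = 7.5, c_5 = 3.5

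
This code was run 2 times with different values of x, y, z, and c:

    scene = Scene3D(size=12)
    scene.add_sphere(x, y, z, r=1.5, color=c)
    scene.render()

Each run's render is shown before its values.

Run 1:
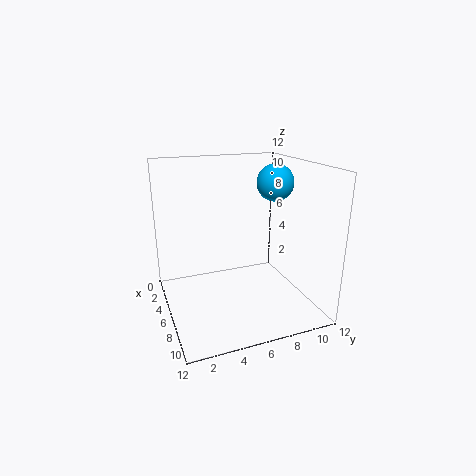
x = 6.5
y = 9
z = 10.5
c = 'deepskyblue'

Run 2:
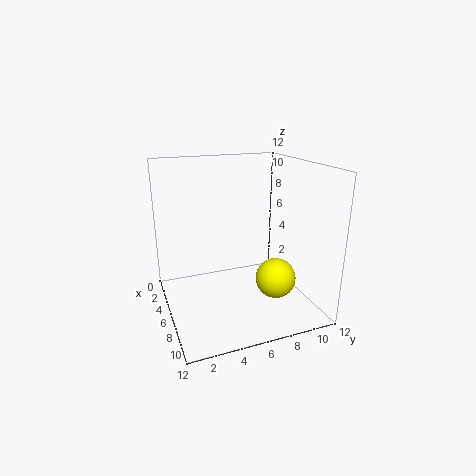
x = 10
y = 7.5
z = 4
c = 'yellow'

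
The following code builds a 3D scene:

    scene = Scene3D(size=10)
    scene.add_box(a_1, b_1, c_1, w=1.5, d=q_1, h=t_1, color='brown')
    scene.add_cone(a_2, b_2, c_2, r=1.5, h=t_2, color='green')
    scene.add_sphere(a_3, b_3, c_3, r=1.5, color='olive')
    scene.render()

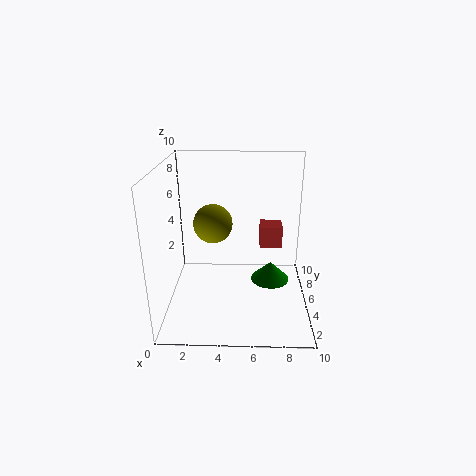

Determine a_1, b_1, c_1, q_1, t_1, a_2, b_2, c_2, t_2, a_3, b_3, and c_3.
a_1 = 6.5
b_1 = 4.5
c_1 = 4.5
q_1 = 1.5
t_1 = 1.5
a_2 = 7.5
b_2 = 7
c_2 = 0.5
t_2 = 1.5
a_3 = 3
b_3 = 7.5
c_3 = 5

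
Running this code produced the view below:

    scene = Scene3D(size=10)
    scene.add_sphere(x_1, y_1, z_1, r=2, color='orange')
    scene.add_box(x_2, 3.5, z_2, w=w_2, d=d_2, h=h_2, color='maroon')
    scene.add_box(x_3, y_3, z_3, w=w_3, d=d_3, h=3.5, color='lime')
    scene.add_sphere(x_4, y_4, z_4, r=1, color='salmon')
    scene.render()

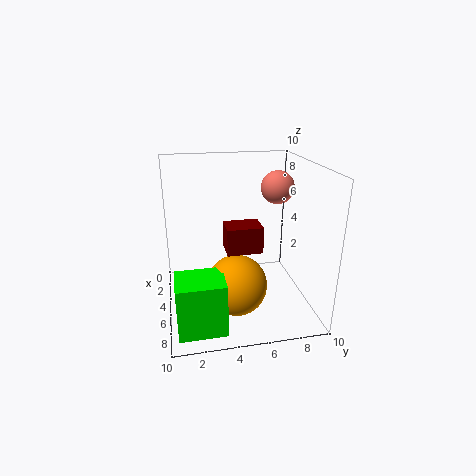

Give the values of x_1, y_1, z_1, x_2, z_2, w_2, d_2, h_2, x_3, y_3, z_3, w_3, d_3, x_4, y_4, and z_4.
x_1 = 7, y_1 = 4.5, z_1 = 2.5, x_2 = 8, z_2 = 6, w_2 = 1.5, d_2 = 2, h_2 = 1.5, x_3 = 7, y_3 = 0.5, z_3 = 0.5, w_3 = 2.5, d_3 = 3, x_4 = 7, y_4 = 7, z_4 = 9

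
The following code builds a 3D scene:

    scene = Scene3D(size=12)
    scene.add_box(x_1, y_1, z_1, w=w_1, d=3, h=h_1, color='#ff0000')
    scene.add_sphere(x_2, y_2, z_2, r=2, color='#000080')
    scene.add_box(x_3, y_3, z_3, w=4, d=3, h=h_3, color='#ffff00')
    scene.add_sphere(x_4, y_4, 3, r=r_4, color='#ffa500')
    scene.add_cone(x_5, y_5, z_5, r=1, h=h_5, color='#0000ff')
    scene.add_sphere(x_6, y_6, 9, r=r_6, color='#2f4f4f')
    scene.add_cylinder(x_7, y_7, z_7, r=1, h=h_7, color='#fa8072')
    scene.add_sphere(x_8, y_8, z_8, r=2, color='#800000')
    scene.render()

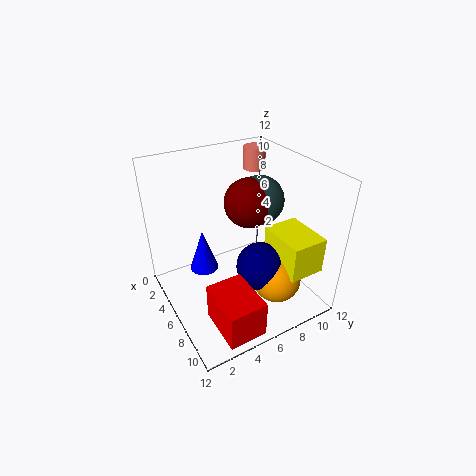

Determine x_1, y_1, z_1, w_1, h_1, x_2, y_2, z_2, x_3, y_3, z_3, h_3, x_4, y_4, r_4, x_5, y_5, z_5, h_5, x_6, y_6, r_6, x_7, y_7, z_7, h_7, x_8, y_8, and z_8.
x_1 = 8, y_1 = 2, z_1 = 1, w_1 = 4, h_1 = 3, x_2 = 8, y_2 = 7, z_2 = 4, x_3 = 7, y_3 = 8, z_3 = 4, h_3 = 3, x_4 = 9, y_4 = 8, r_4 = 2, x_5 = 8, y_5 = 2, z_5 = 6, h_5 = 3, x_6 = 6, y_6 = 8, r_6 = 2, x_7 = 2, y_7 = 10, z_7 = 10, h_7 = 2, x_8 = 6, y_8 = 7, z_8 = 9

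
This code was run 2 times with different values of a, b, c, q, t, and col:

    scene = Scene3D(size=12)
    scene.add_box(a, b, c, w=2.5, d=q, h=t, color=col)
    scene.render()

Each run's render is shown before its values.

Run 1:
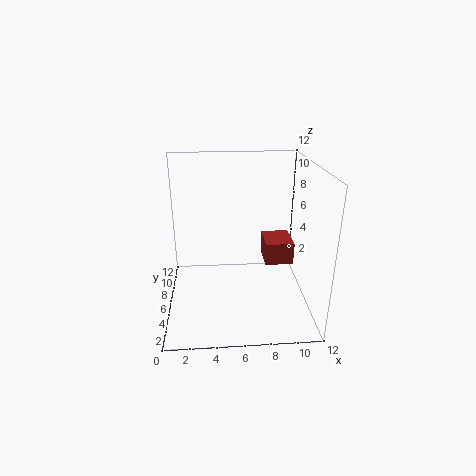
a = 8.5
b = 6.5
c = 3
q = 3
t = 2
col = 'brown'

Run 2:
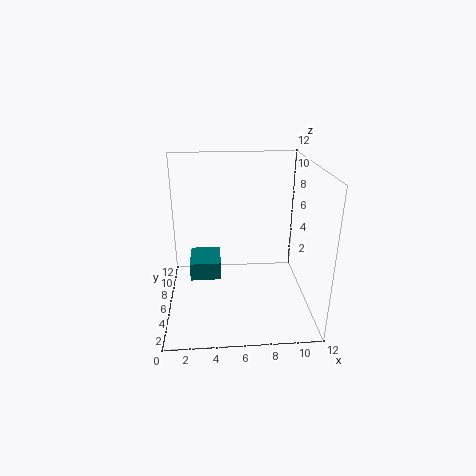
a = 2
b = 4.5
c = 3
q = 3
t = 1.5
col = 'teal'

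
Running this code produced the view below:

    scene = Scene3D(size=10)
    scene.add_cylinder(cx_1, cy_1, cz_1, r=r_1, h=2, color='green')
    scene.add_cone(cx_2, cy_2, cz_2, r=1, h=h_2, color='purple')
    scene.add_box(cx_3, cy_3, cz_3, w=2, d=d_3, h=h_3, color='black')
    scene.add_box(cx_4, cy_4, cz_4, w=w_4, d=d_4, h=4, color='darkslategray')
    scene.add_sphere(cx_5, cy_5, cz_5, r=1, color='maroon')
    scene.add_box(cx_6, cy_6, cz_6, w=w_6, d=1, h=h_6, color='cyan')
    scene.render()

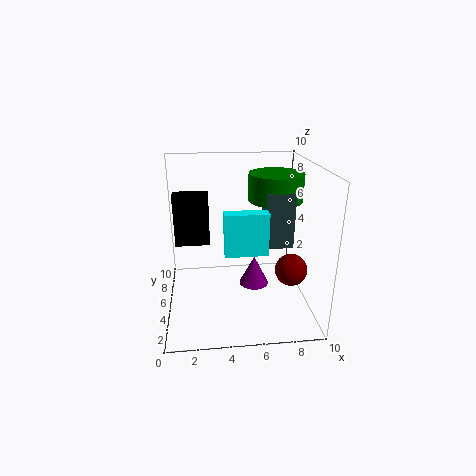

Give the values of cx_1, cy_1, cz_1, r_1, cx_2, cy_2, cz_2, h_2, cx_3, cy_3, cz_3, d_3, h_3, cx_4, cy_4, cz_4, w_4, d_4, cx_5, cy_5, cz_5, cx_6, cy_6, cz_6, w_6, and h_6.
cx_1 = 8; cy_1 = 7; cz_1 = 7; r_1 = 2; cx_2 = 6; cy_2 = 4; cz_2 = 2; h_2 = 2; cx_3 = 1; cy_3 = 2; cz_3 = 6; d_3 = 1; h_3 = 3; cx_4 = 7; cy_4 = 5; cz_4 = 4; w_4 = 2; d_4 = 2; cx_5 = 8; cy_5 = 2; cz_5 = 4; cx_6 = 4; cy_6 = 4; cz_6 = 4; w_6 = 3; h_6 = 3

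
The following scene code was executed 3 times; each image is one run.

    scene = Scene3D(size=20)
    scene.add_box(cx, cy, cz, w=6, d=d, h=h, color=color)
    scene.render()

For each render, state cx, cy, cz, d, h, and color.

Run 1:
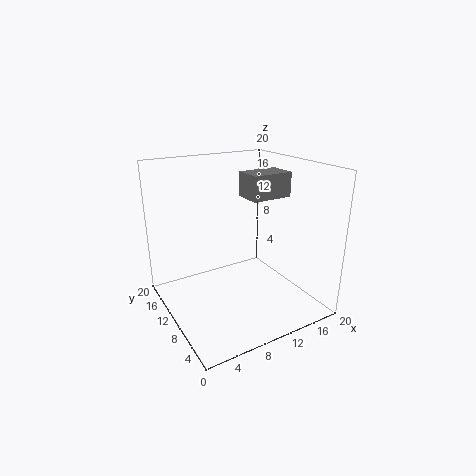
cx = 12; cy = 9; cz = 15; d = 4; h = 3.5; color = 'gray'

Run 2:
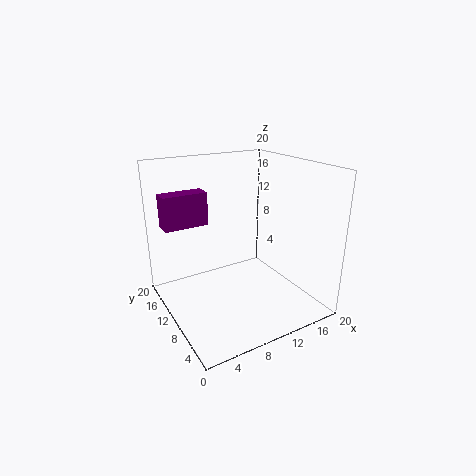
cx = 0.5; cy = 12; cz = 12; d = 2.5; h = 4.5; color = 'purple'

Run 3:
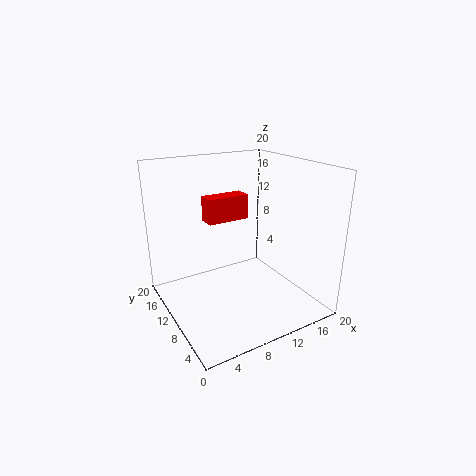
cx = 6.5; cy = 11.5; cz = 12; d = 2.5; h = 3.5; color = 'red'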